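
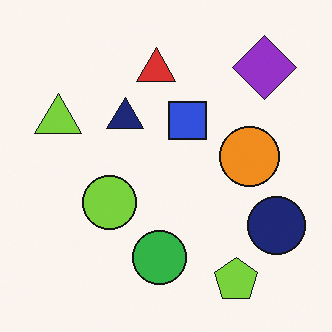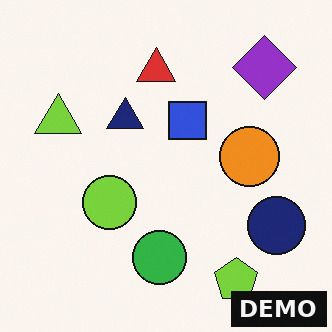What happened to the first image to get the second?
The second image is the first watermarked with the text "DEMO" in the lower-right corner.

A dark label reading "DEMO" appears in the lower-right corner.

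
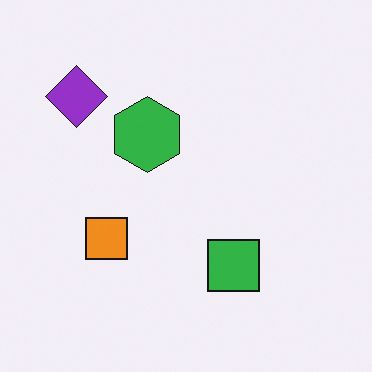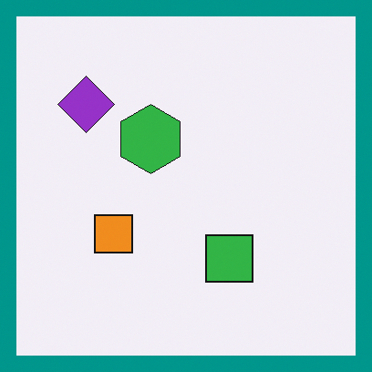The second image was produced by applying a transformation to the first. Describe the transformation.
It was framed with a teal border.

A solid teal frame runs around the edge of the second image, with the content slightly shrunk inside it.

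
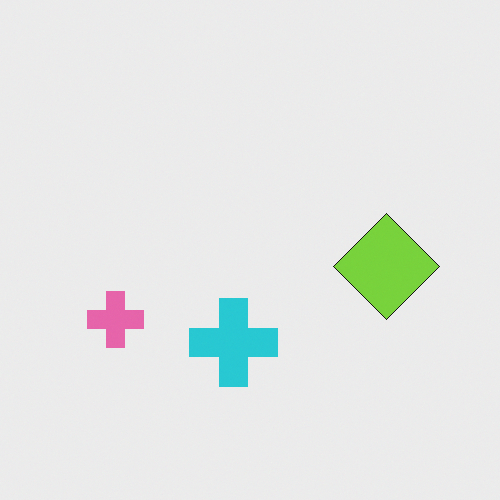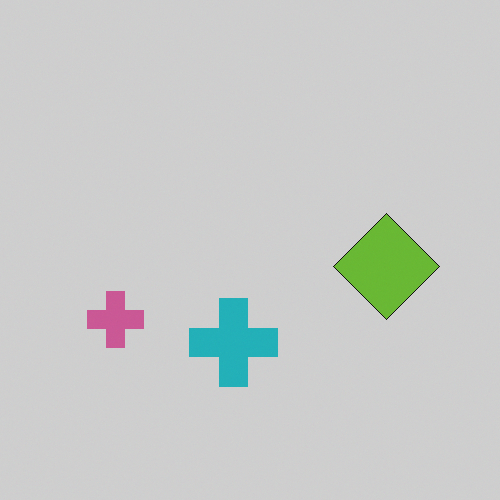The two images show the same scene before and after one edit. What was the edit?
Darkened a little.

Every pixel — background and shapes alike — is uniformly darkened.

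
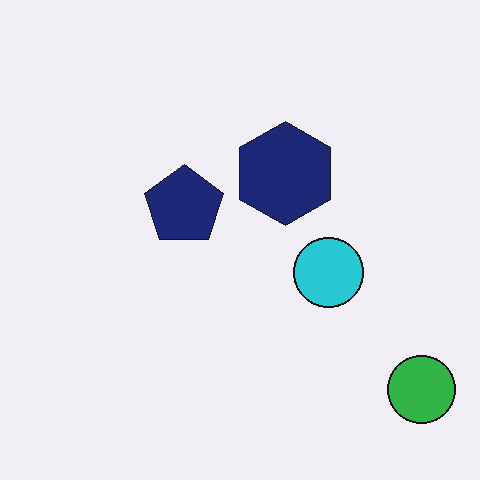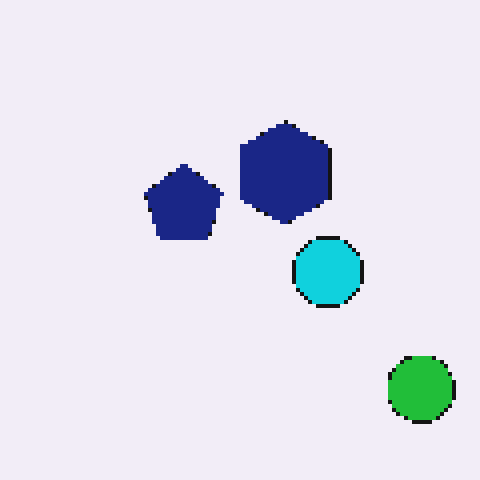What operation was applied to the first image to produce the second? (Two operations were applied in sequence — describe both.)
Mildly pixelated, then slightly oversaturated.

Shapes are reduced to large square blocks; fine edges and outlines are lost — a downscale-then-upscale (mosaic) effect. All colors are more vivid — a global saturation change.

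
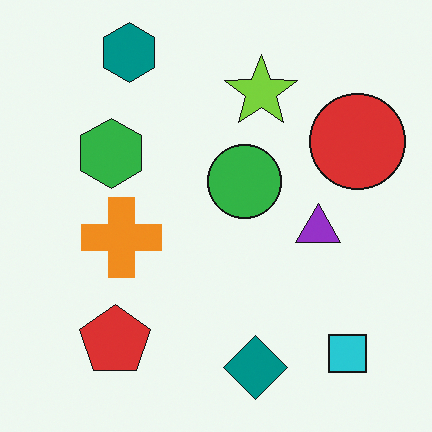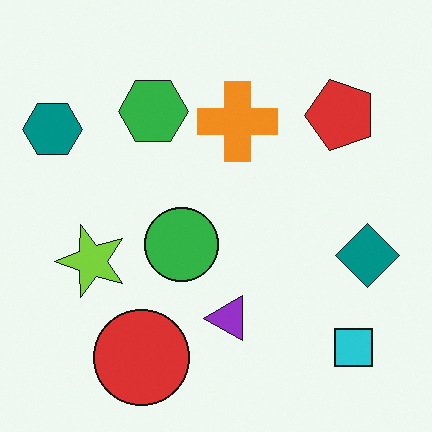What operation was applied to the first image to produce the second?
It was transposed (reflected across the top-left ↔ bottom-right diagonal).

Shapes have swapped their row and column positions — what was in the top-right is now in the bottom-left — a diagonal reflection.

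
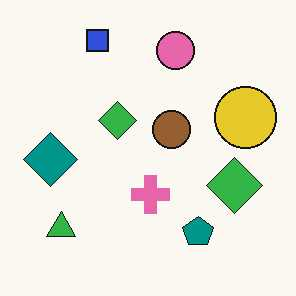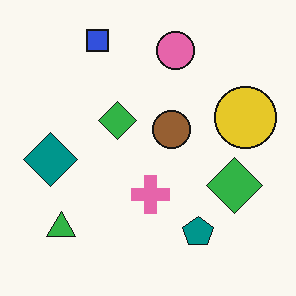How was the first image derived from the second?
The first image is the second given moderate JPEG compression.

Blocky 8×8 compression artifacts appear around shape edges and the flat background shows ringing — characteristic JPEG degradation.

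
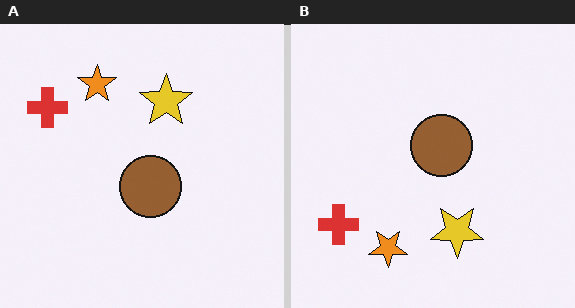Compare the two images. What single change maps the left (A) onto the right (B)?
It was flipped vertically (top ↔ bottom).

The orange star is in the top of the left (A) image and the bottom of the right (B) — shapes on opposite sides of the horizontal midline have swapped in a mirror flip.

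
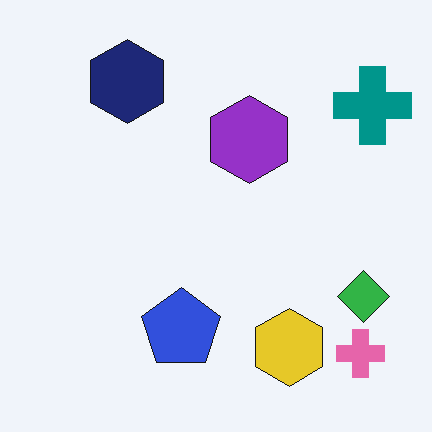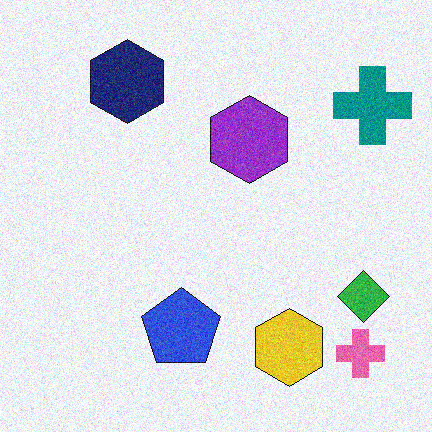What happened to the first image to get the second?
The transformation is: degraded with moderate additive noise.

Random speckle covers the whole image, including the flat background.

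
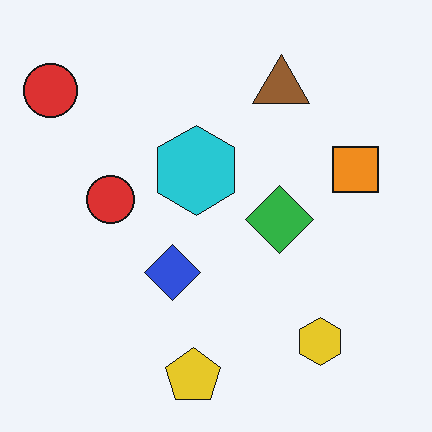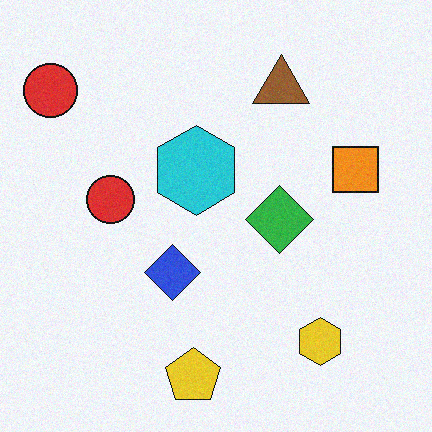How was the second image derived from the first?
The second image is the first degraded with a light layer of grain.

Random speckle covers the whole image, including the flat background.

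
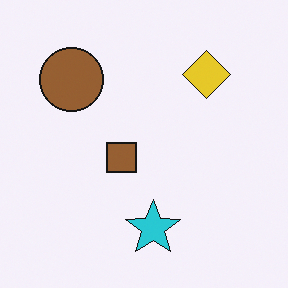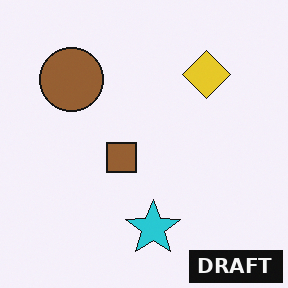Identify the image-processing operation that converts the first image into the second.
The transformation is: watermarked with the text "DRAFT" in the lower-right corner.

A dark label reading "DRAFT" appears in the lower-right corner.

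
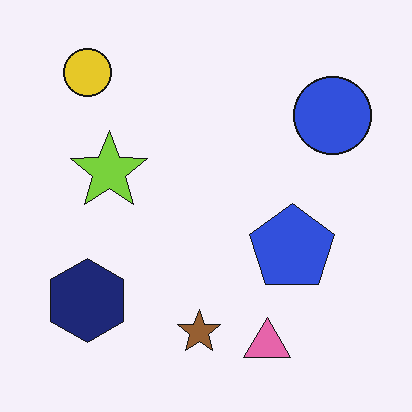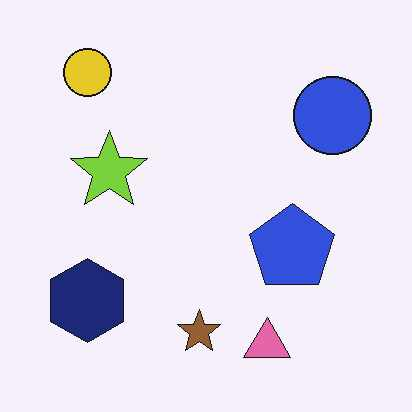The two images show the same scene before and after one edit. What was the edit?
The transformation is: JPEG-compressed with visible artifacts.

Blocky 8×8 compression artifacts appear around shape edges and the flat background shows ringing — characteristic JPEG degradation.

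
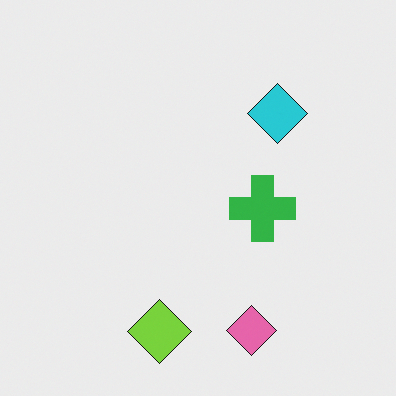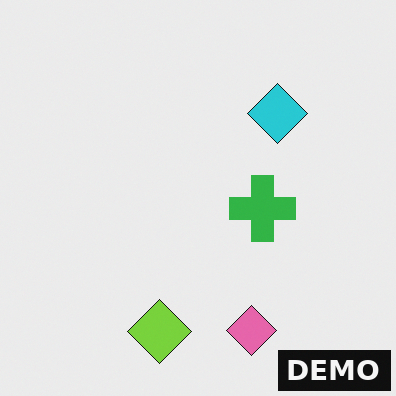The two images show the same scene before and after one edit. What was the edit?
The transformation is: watermarked with the text "DEMO" in the lower-right corner.

A dark label reading "DEMO" appears in the lower-right corner.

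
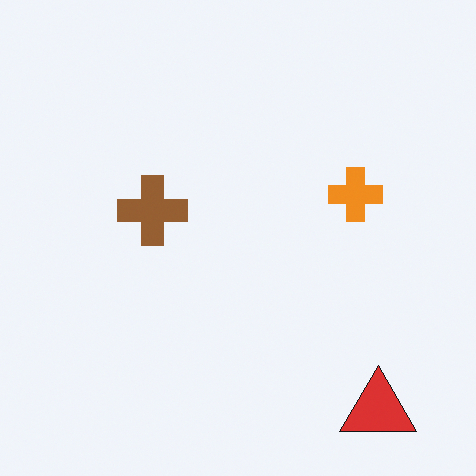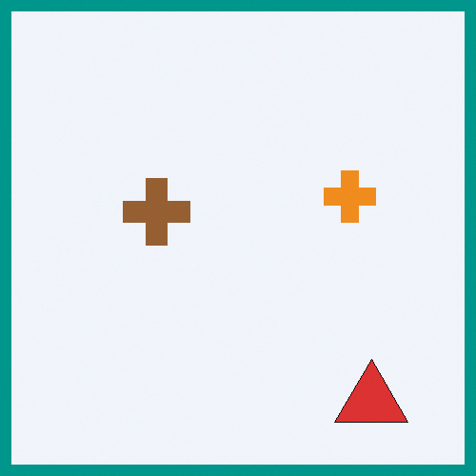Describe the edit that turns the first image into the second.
The second image is the first framed with a teal border.

A solid teal frame runs around the edge of the second image, with the content slightly shrunk inside it.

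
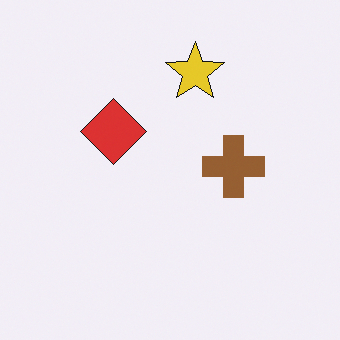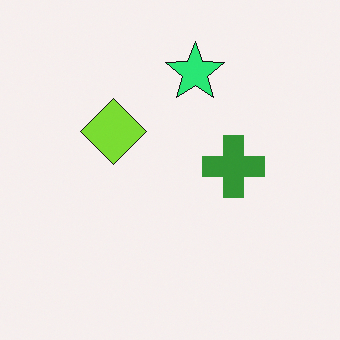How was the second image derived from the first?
The transformation is: hue-shifted noticeably.

Every shape's color has rotated by the same amount around the hue wheel — a uniform hue shift.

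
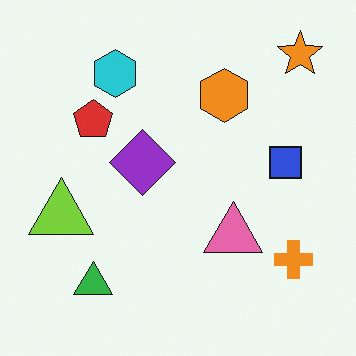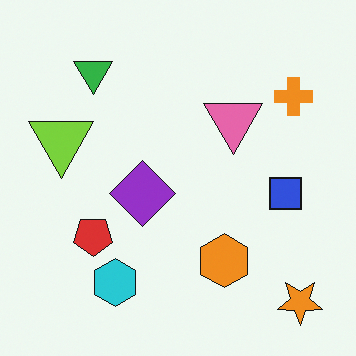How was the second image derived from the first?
The transformation is: flipped vertically (top ↔ bottom).

The orange star is in the top-right of the first image and the bottom-right of the second — shapes on opposite sides of the horizontal midline have swapped in a mirror flip.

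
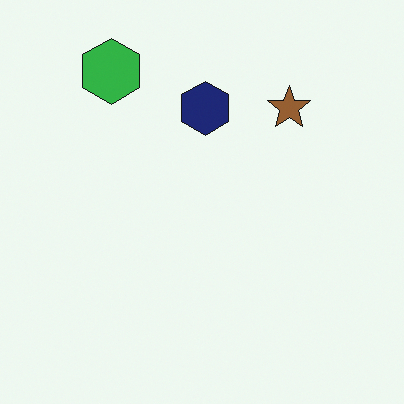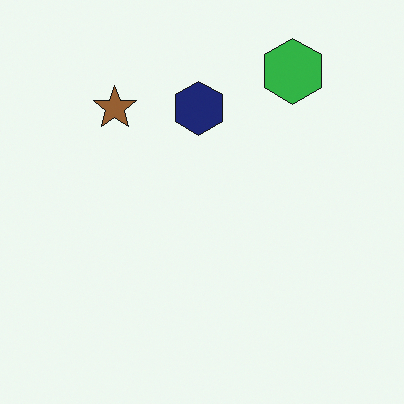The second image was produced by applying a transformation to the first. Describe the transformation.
The transformation is: flipped horizontally (left ↔ right).

The green hexagon is in the top-left of the first image and the top-right of the second — shapes on opposite sides of the vertical midline have swapped in a mirror flip.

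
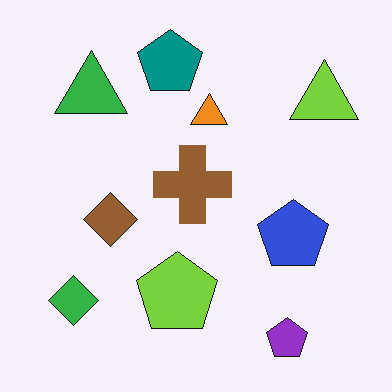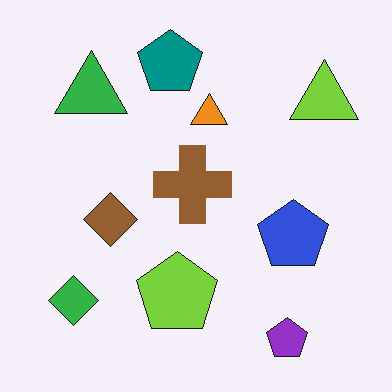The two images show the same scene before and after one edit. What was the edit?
JPEG-compressed with visible artifacts.

Blocky 8×8 compression artifacts appear around shape edges and the flat background shows ringing — characteristic JPEG degradation.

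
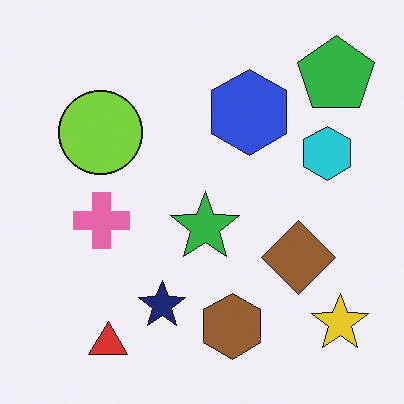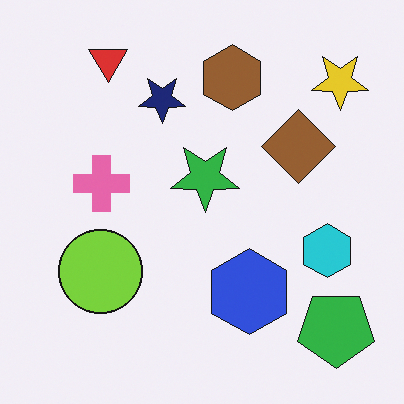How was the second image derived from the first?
The transformation is: flipped vertically (top ↔ bottom).

The red triangle is in the bottom-left of the first image and the top-left of the second — shapes on opposite sides of the horizontal midline have swapped in a mirror flip.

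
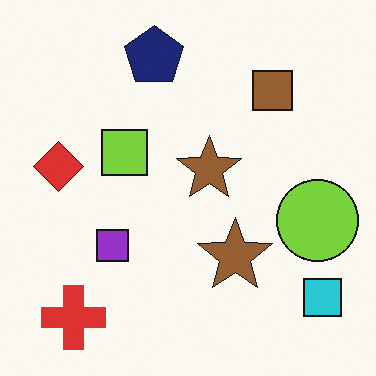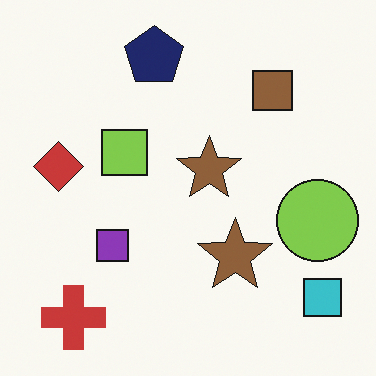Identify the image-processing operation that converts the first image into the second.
The image was slightly desaturated.

All colors are more muted and greyish — a global saturation change.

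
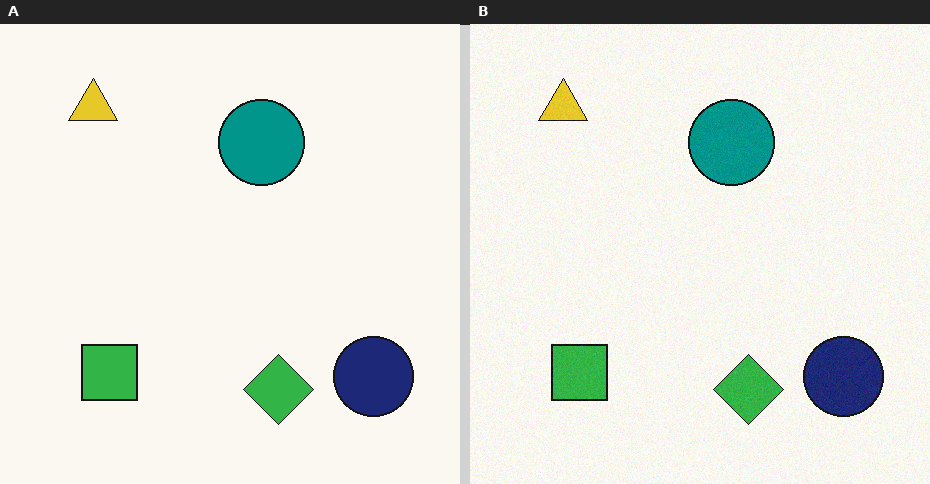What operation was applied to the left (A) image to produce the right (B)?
Degraded with a light layer of grain.

Random speckle covers the whole image, including the flat background.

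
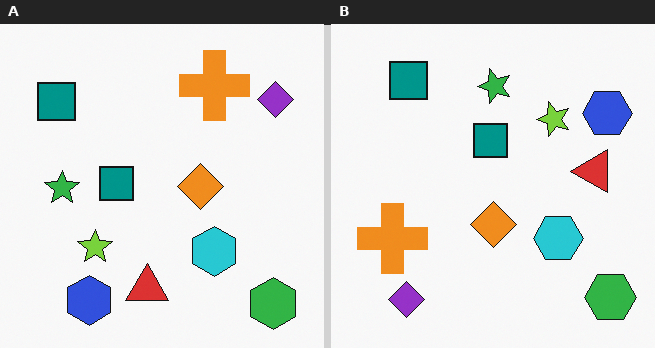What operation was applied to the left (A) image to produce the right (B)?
Transposed (reflected across the top-left ↔ bottom-right diagonal).

Shapes have swapped their row and column positions — what was in the top-right is now in the bottom-left — a diagonal reflection.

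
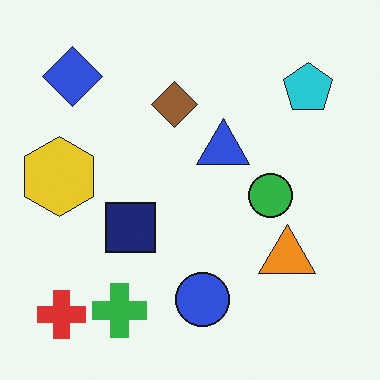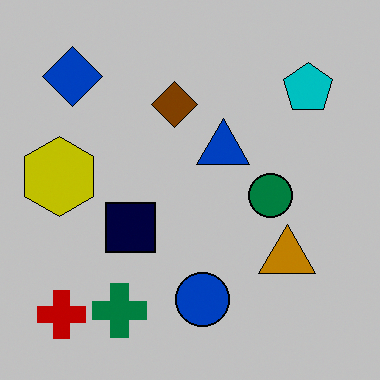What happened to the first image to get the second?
This is the original image heavily posterized to just a handful of flat colors.

Each flat color has snapped to a coarser quantized level — most visibly, the near-white background has dropped to a flat grey.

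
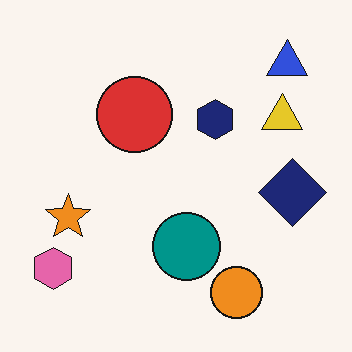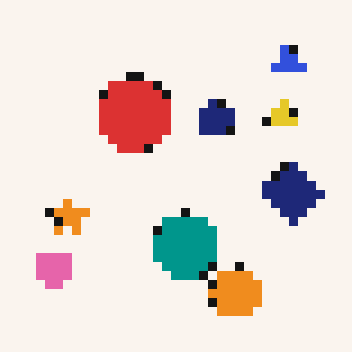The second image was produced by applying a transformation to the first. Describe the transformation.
The second image is the first coarsely pixelated.

Shapes are reduced to large square blocks; fine edges and outlines are lost — a downscale-then-upscale (mosaic) effect.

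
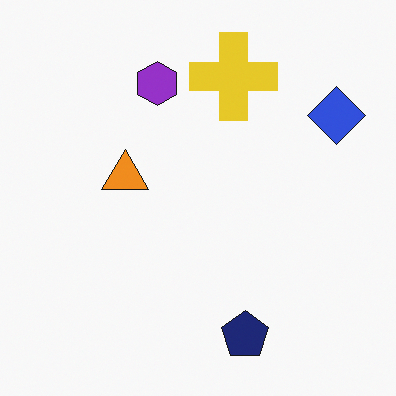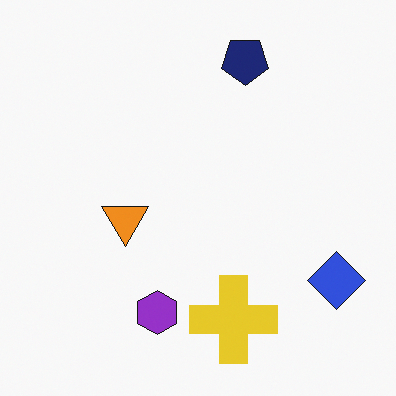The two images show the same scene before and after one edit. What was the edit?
The second image is the first flipped vertically (top ↔ bottom).

The navy pentagon is in the bottom of the first image and the top of the second — shapes on opposite sides of the horizontal midline have swapped in a mirror flip.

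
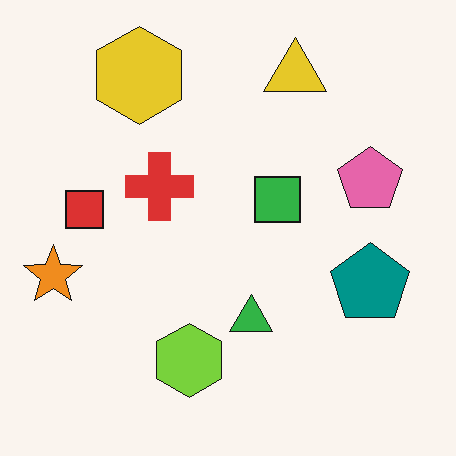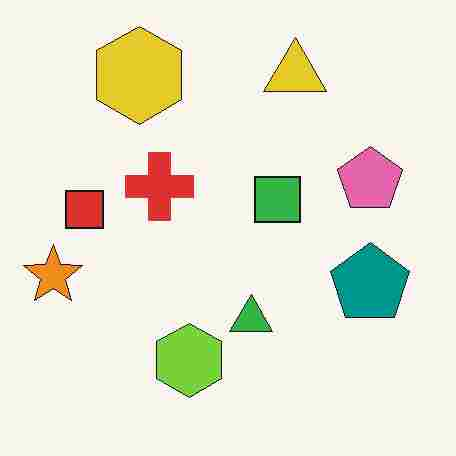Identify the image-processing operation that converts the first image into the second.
This is the original image degraded with heavy JPEG compression.

Blocky 8×8 compression artifacts appear around shape edges and the flat background shows ringing — characteristic JPEG degradation.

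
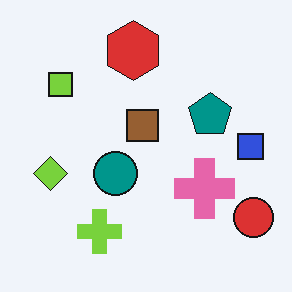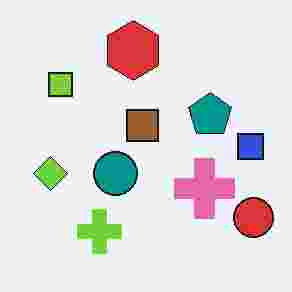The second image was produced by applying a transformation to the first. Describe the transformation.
This is the original image degraded with heavy JPEG compression.

Blocky 8×8 compression artifacts appear around shape edges and the flat background shows ringing — characteristic JPEG degradation.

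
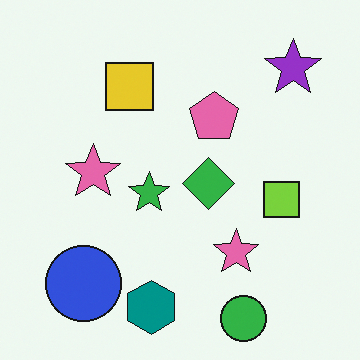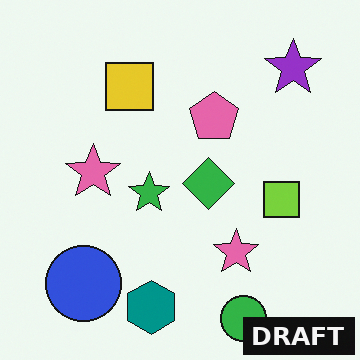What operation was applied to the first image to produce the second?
This is the original image watermarked with the text "DRAFT" in the lower-right corner.

A dark label reading "DRAFT" appears in the lower-right corner.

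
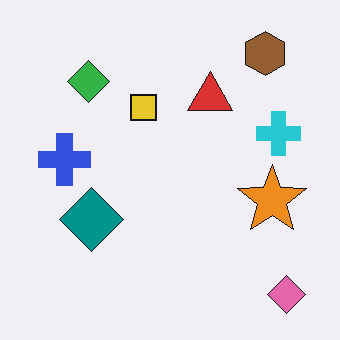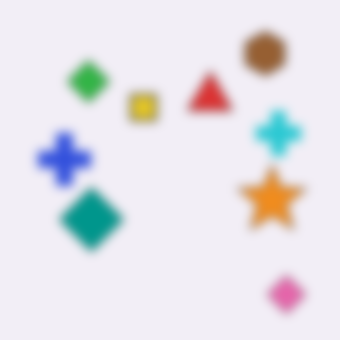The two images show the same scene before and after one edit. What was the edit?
The image was heavily blurred.

Shape edges and outlines are uniformly softened across the whole image.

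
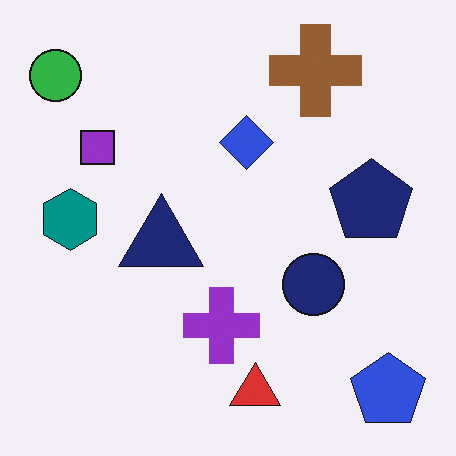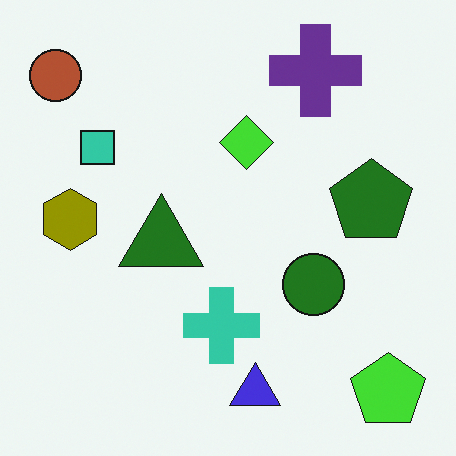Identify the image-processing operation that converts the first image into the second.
The image was hue-shifted by a large amount.

Every shape's color has rotated by the same amount around the hue wheel — a uniform hue shift.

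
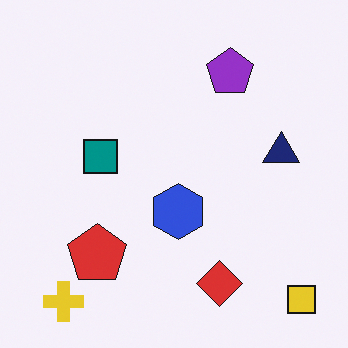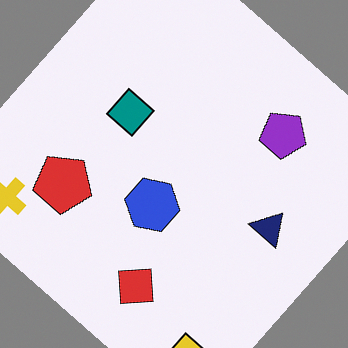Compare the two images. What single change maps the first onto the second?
The transformation is: rotated clockwise by a large amount — several tens of degrees.

Every shape is tilted by the same angle and the image corners show triangular fill wedges — a whole-image rotation by a non-right angle.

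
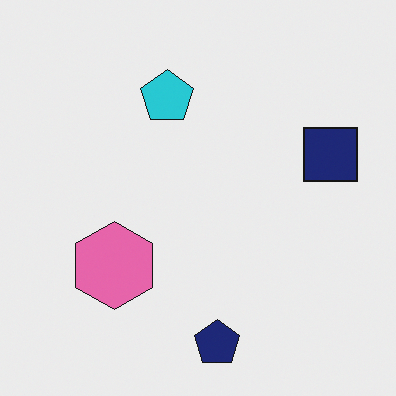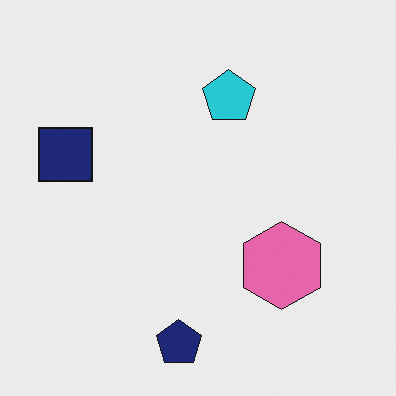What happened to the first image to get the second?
This is the original image flipped horizontally (left ↔ right).

The navy square is in the right of the first image and the left of the second — shapes on opposite sides of the vertical midline have swapped in a mirror flip.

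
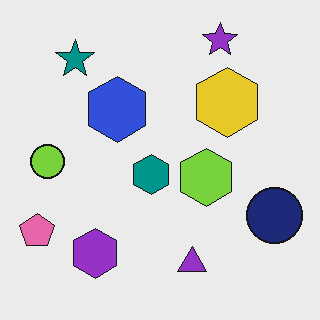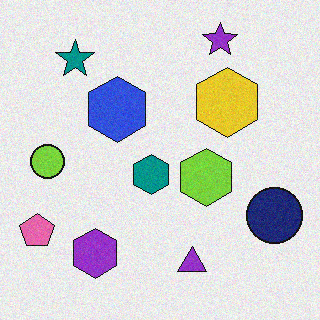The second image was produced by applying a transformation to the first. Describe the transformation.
The image was degraded with light additive noise.

Random speckle covers the whole image, including the flat background.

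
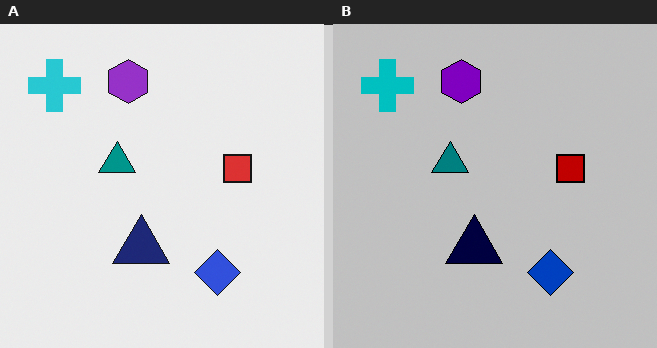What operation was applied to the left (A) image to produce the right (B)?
The transformation is: heavily posterized to just a handful of flat colors.

Each flat color has snapped to a coarser quantized level — most visibly, the near-white background has dropped to a flat grey.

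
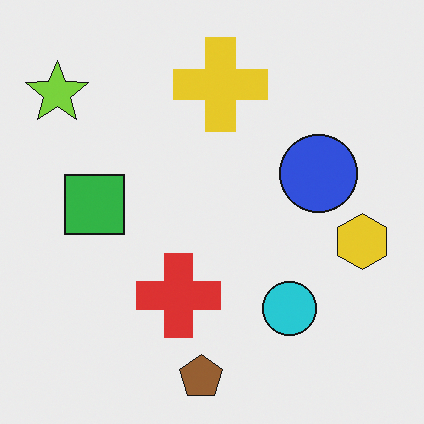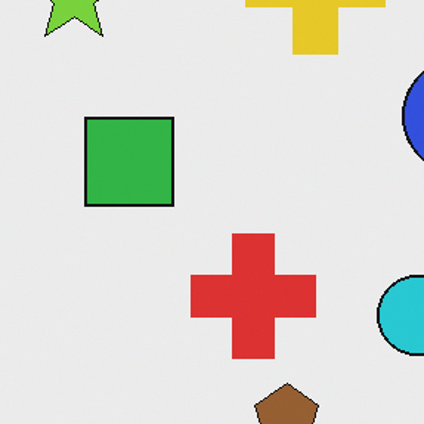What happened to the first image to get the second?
It was cropped to a modestly smaller region and rescaled.

The visible shapes are larger and the field of view is narrower; shapes near the original edges may be partly or wholly outside the frame — a crop-and-rescale.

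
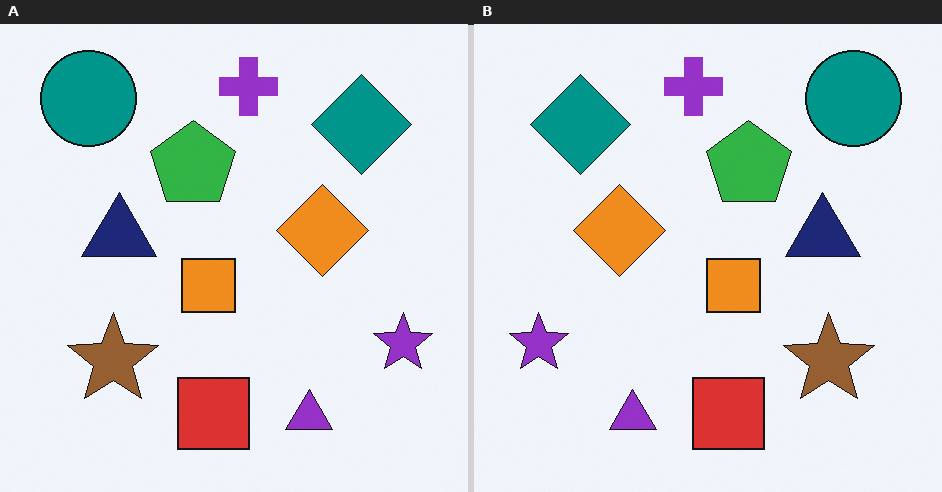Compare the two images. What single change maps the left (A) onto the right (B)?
The image was flipped horizontally (left ↔ right).

The purple star is in the bottom-right of the left (A) image and the bottom-left of the right (B) — shapes on opposite sides of the vertical midline have swapped in a mirror flip.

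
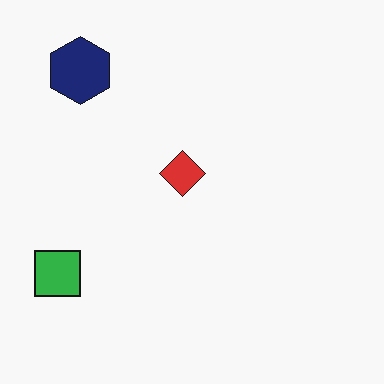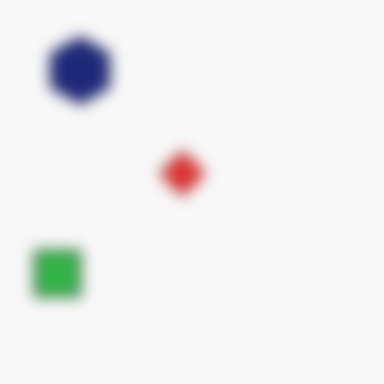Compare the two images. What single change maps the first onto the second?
It was heavily blurred.

Shape edges and outlines are uniformly softened across the whole image.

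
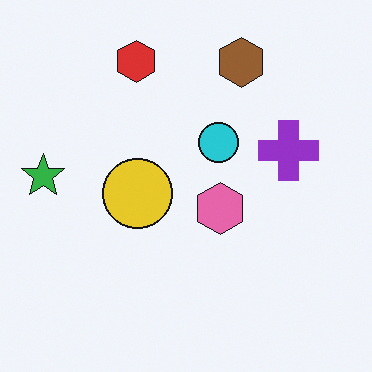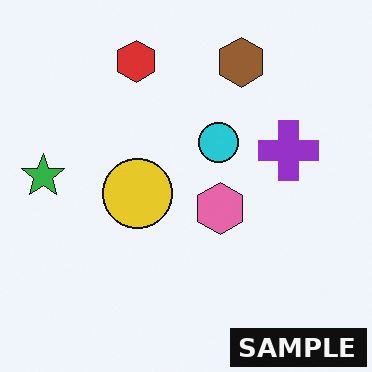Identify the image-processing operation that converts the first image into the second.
The image was watermarked with the text "SAMPLE" in the lower-right corner.

A dark label reading "SAMPLE" appears in the lower-right corner.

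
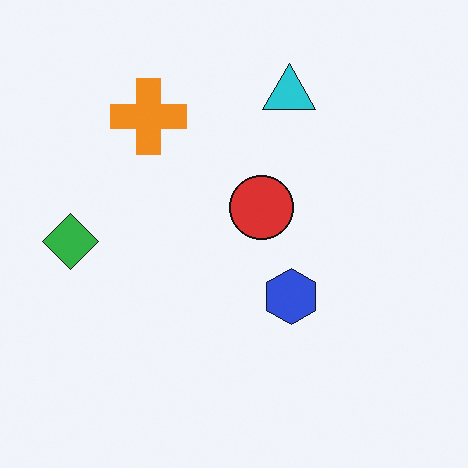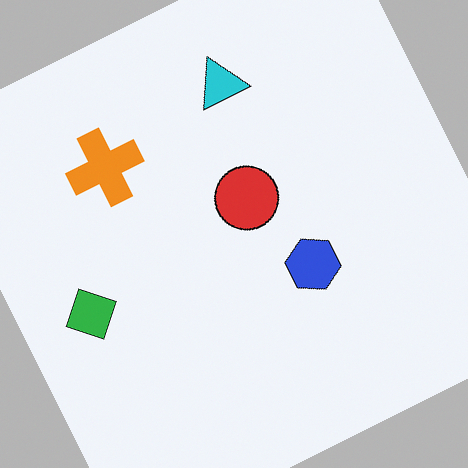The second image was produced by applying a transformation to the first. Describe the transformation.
This is the original image rotated counter-clockwise by a moderate amount.

Every shape is tilted by the same angle and the image corners show triangular fill wedges — a whole-image rotation by a non-right angle.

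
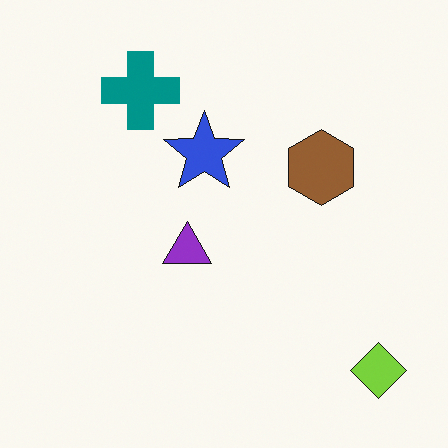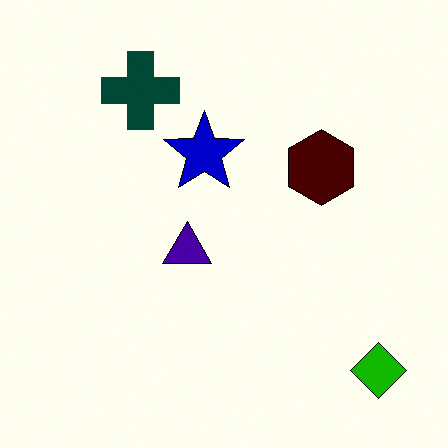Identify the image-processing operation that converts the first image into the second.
The second image is the first given much higher contrast.

Tones are pushed away from mid-grey across the whole image — a global contrast change.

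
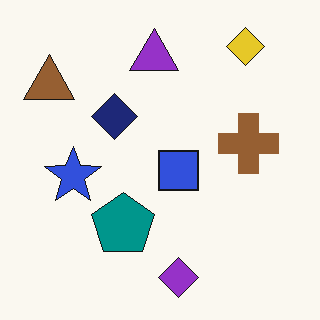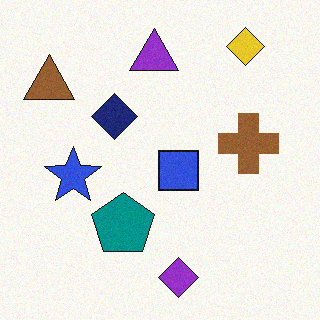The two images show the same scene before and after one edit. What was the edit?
The second image is the first degraded with light additive noise.

Random speckle covers the whole image, including the flat background.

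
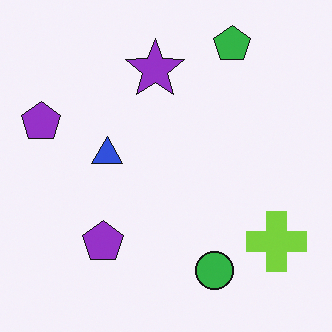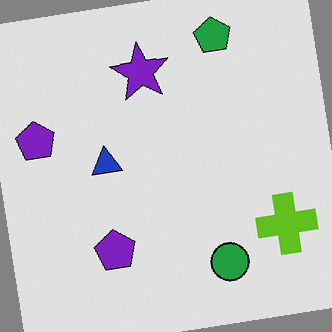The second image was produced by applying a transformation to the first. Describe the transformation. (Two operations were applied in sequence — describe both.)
The image was moderately posterized, then rotated counter-clockwise by a small amount.

Each flat color has snapped to a coarser quantized level — most visibly, the near-white background has dropped to a flat grey. Every shape is tilted by the same angle and the image corners show triangular fill wedges — a whole-image rotation by a non-right angle.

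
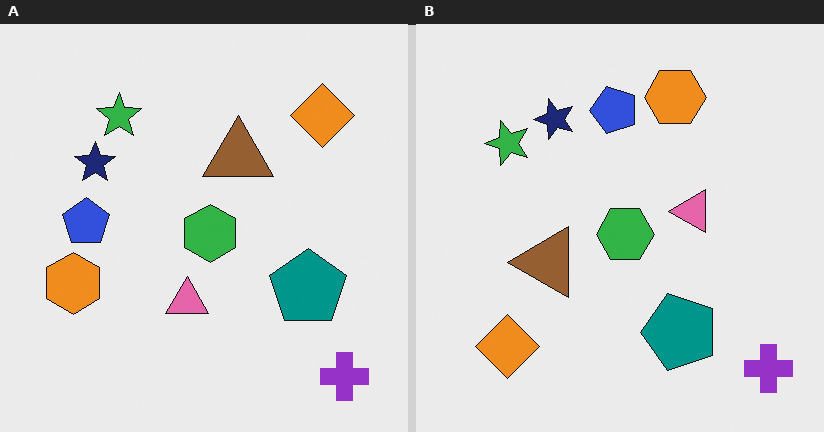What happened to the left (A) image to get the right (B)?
The image was transposed (reflected across the top-left ↔ bottom-right diagonal).

Shapes have swapped their row and column positions — what was in the top-right is now in the bottom-left — a diagonal reflection.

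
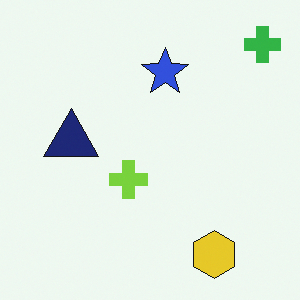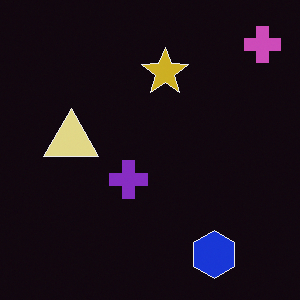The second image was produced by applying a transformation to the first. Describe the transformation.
The image was color-inverted (negative).

The light background has become dark and every shape's color is its complement — a photographic negative.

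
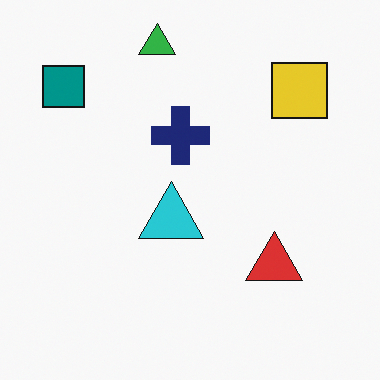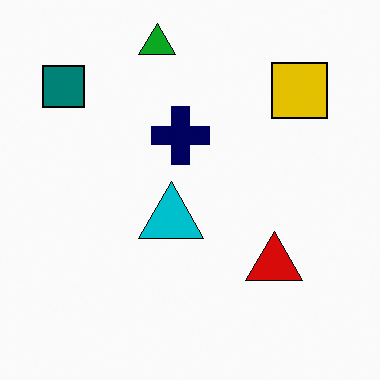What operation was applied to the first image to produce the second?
The image was given slightly increased contrast.

Tones are pushed away from mid-grey across the whole image — a global contrast change.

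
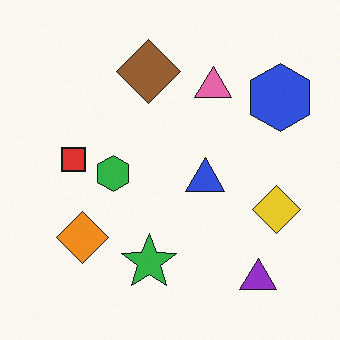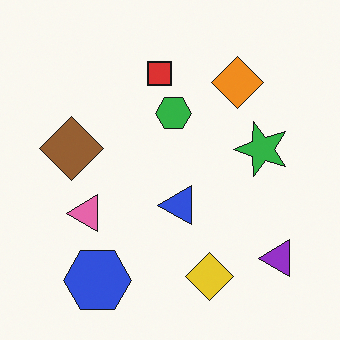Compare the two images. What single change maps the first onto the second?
The second image is the first transposed (reflected across the top-left ↔ bottom-right diagonal).

Shapes have swapped their row and column positions — what was in the top-right is now in the bottom-left — a diagonal reflection.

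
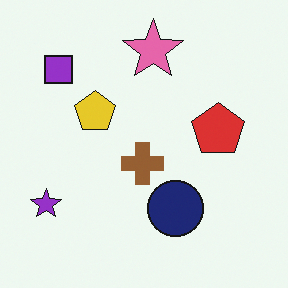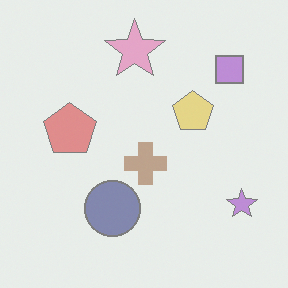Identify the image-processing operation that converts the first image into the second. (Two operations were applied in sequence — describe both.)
It was given much lower contrast, then flipped horizontally (left ↔ right).

Tones are pushed toward mid-grey across the whole image — a global contrast change. The purple star is in the bottom-left of the first image and the bottom-right of the second — shapes on opposite sides of the vertical midline have swapped in a mirror flip.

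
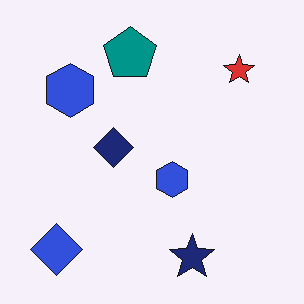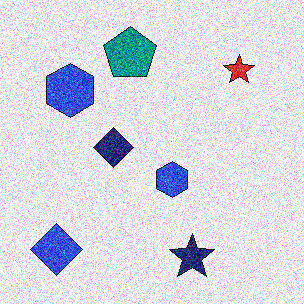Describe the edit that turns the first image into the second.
This is the original image degraded with a thick layer of grain.

Random speckle covers the whole image, including the flat background.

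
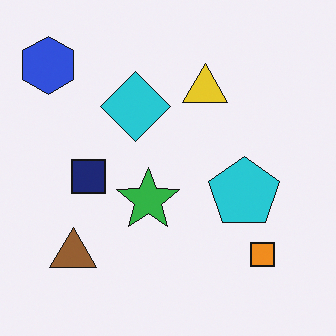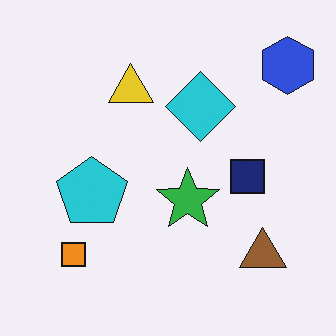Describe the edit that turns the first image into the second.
This is the original image flipped horizontally (left ↔ right).

The blue hexagon is in the top-left of the first image and the top-right of the second — shapes on opposite sides of the vertical midline have swapped in a mirror flip.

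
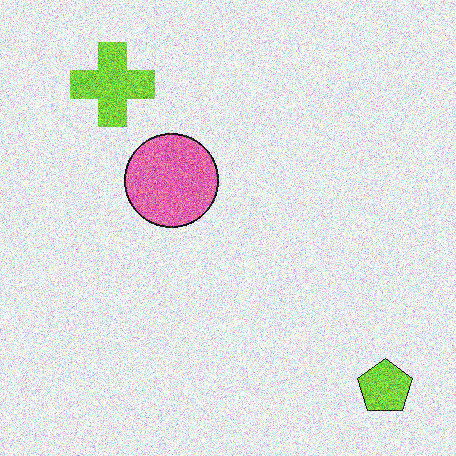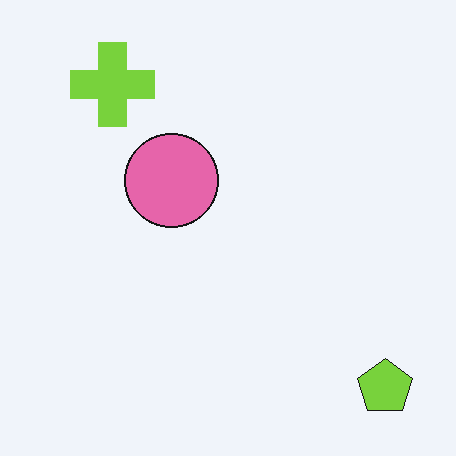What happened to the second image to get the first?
Degraded with a thick layer of grain.

Random speckle covers the whole image, including the flat background.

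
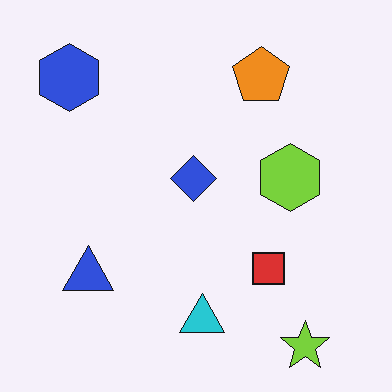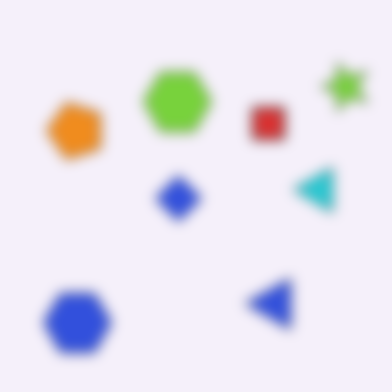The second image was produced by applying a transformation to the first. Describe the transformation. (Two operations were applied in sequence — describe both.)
The second image is the first rotated 90° counter-clockwise, then heavily blurred.

The lime star sits in the bottom-right of the first image and the top-right of the second — consistent with a whole-image 90° counter-clockwise rotation. Shape edges and outlines are uniformly softened across the whole image.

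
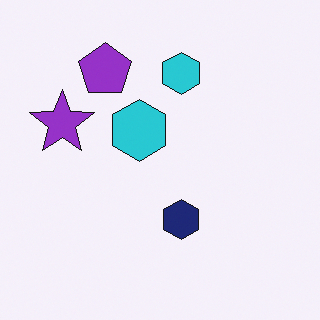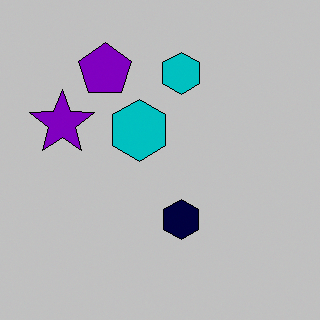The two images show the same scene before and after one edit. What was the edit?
The second image is the first aggressively posterized.

Each flat color has snapped to a coarser quantized level — most visibly, the near-white background has dropped to a flat grey.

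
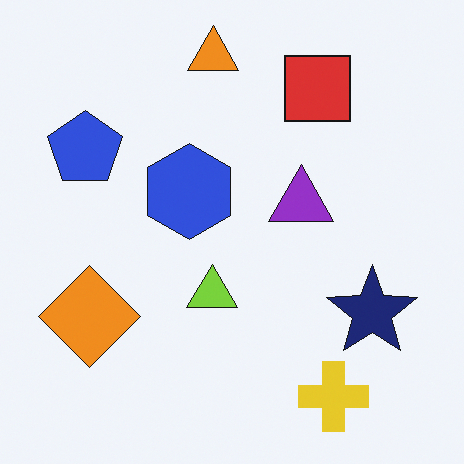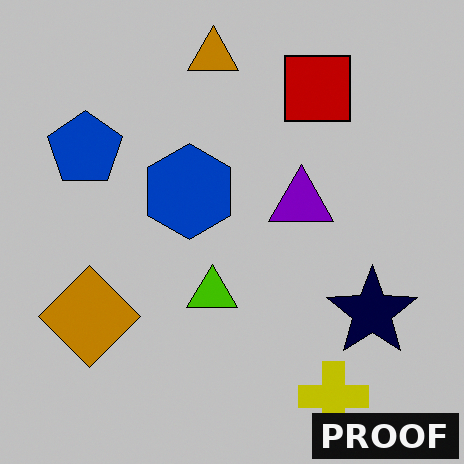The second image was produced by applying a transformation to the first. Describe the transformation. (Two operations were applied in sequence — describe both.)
This is the original image heavily posterized to just a handful of flat colors, then watermarked with the text "PROOF" in the lower-right corner.

Each flat color has snapped to a coarser quantized level — most visibly, the near-white background has dropped to a flat grey. A dark label reading "PROOF" appears in the lower-right corner.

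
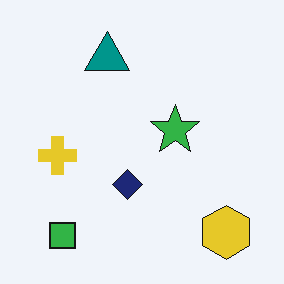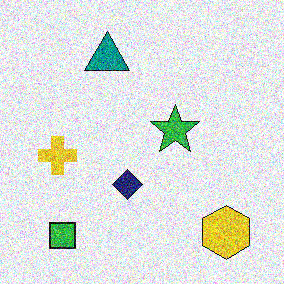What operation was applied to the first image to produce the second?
It was degraded with a thick layer of grain.

Random speckle covers the whole image, including the flat background.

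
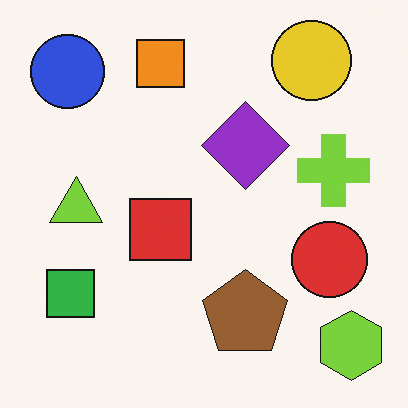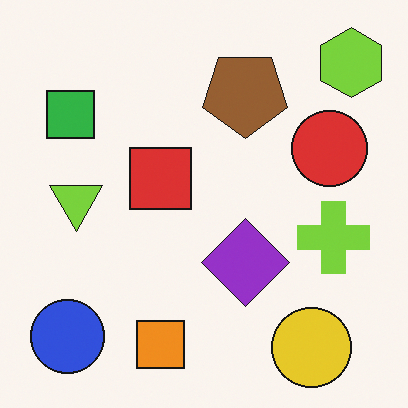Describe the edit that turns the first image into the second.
The transformation is: flipped vertically (top ↔ bottom).

The yellow circle is in the top-right of the first image and the bottom-right of the second — shapes on opposite sides of the horizontal midline have swapped in a mirror flip.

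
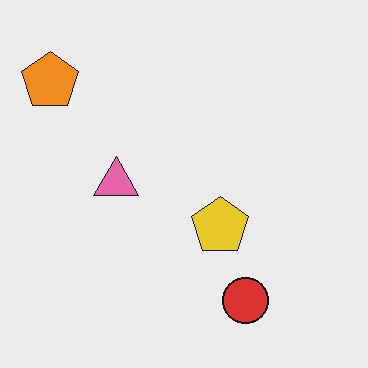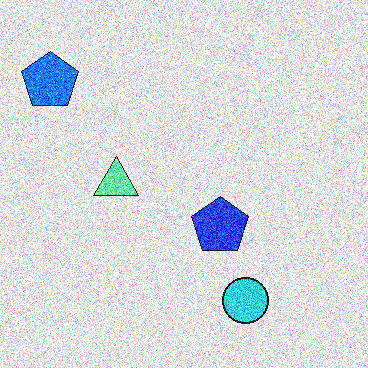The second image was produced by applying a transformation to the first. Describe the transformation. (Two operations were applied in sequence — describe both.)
The image was hue-shifted by a large amount, then degraded with a thick layer of grain.

Every shape's color has rotated by the same amount around the hue wheel — a uniform hue shift. Random speckle covers the whole image, including the flat background.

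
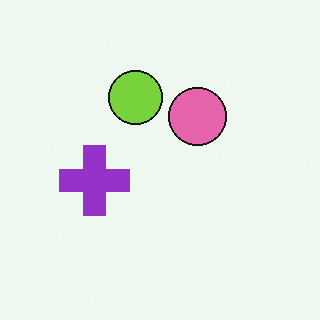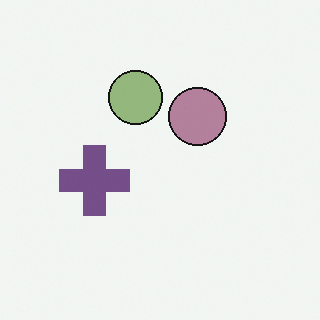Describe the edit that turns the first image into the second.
It was made much more muted (saturation change).

All colors are more muted and greyish — a global saturation change.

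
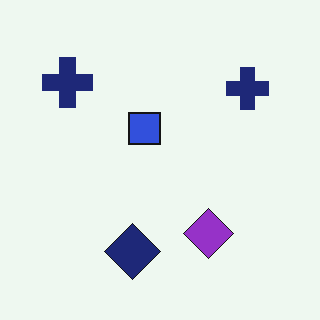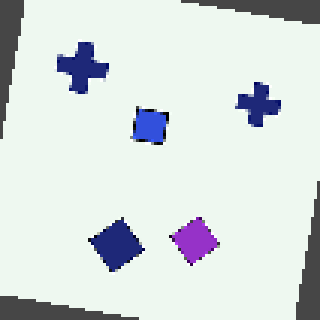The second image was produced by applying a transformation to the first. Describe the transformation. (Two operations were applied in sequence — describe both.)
It was rotated clockwise by a few degrees, then lightly pixelated (a mild mosaic effect).

Every shape is tilted by the same angle and the image corners show triangular fill wedges — a whole-image rotation by a non-right angle. Shapes are reduced to large square blocks; fine edges and outlines are lost — a downscale-then-upscale (mosaic) effect.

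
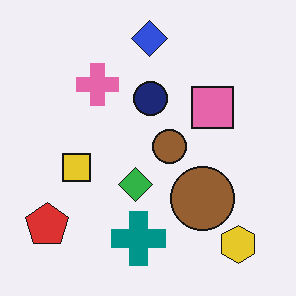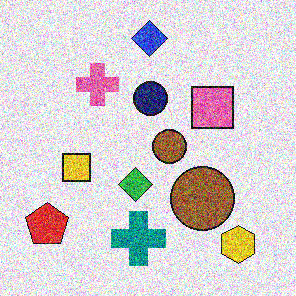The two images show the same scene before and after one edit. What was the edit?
Degraded with strong gaussian noise.

Random speckle covers the whole image, including the flat background.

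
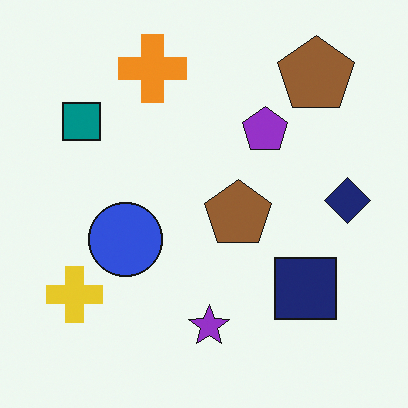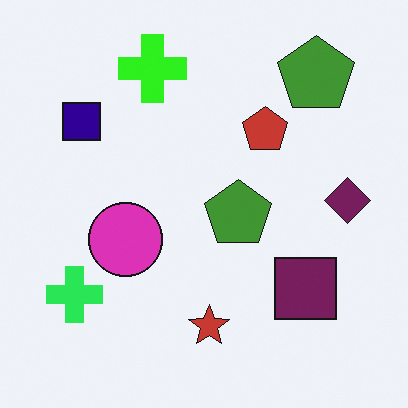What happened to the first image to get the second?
The image was hue-shifted noticeably.

Every shape's color has rotated by the same amount around the hue wheel — a uniform hue shift.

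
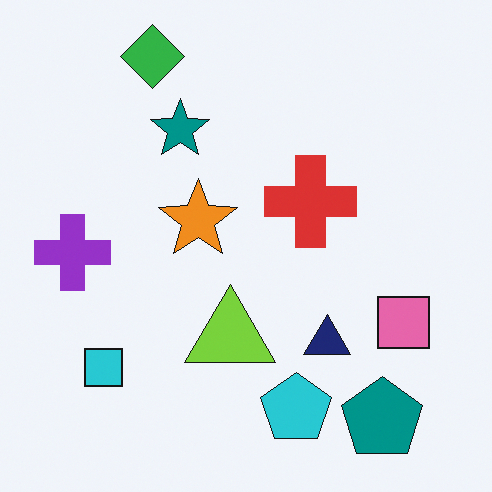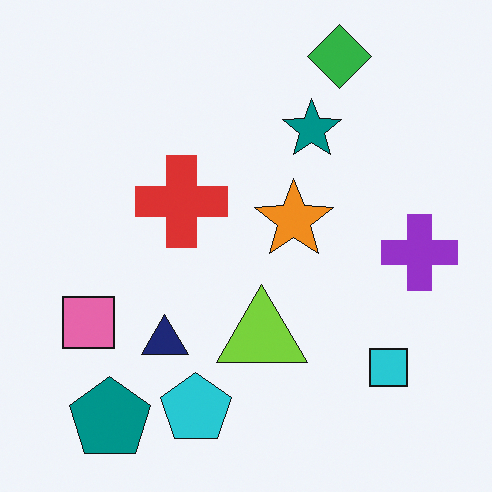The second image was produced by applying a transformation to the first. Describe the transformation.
It was flipped horizontally (left ↔ right).

The purple cross is in the left of the first image and the right of the second — shapes on opposite sides of the vertical midline have swapped in a mirror flip.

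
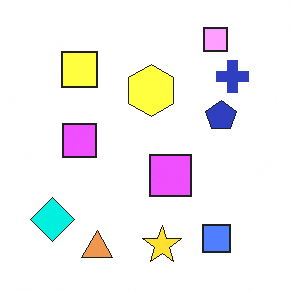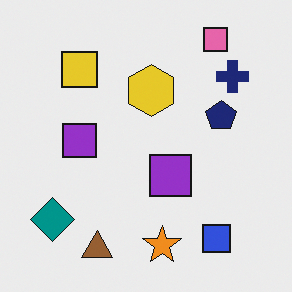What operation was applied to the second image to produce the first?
The first image is the second substantially brightened.

Every pixel — background and shapes alike — is uniformly brightened.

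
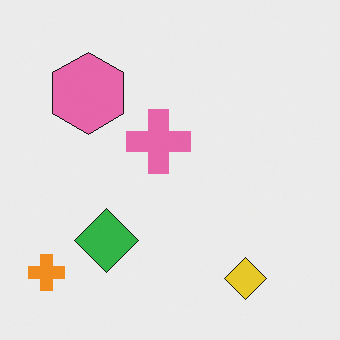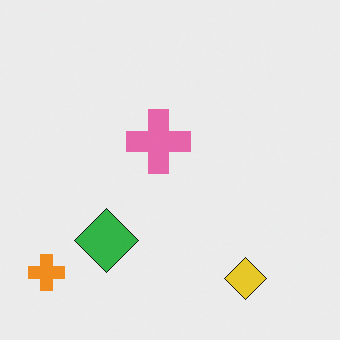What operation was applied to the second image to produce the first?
It was overlaid with an additional pink hexagon.

A pink hexagon appears in the first image that is absent from the second.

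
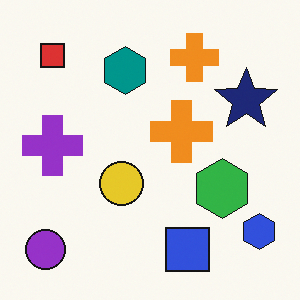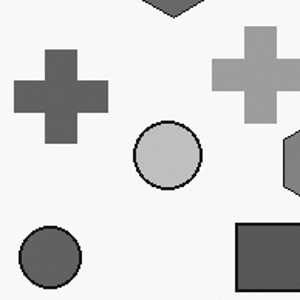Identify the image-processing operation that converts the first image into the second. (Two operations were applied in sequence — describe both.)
The second image is the first converted to grayscale, then cropped slightly and scaled back up.

All color is removed — every shape is now a shade of grey. The visible shapes are larger and the field of view is narrower; shapes near the original edges may be partly or wholly outside the frame — a crop-and-rescale.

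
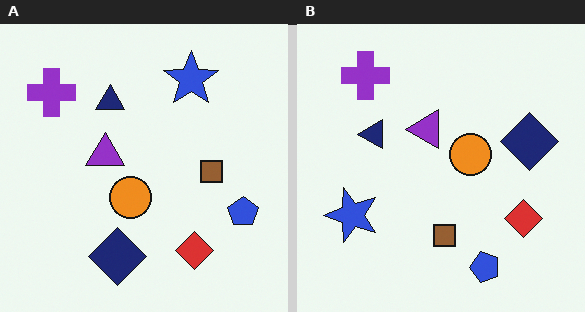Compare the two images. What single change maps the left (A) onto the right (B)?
It was transposed (reflected across the top-left ↔ bottom-right diagonal).

Shapes have swapped their row and column positions — what was in the top-right is now in the bottom-left — a diagonal reflection.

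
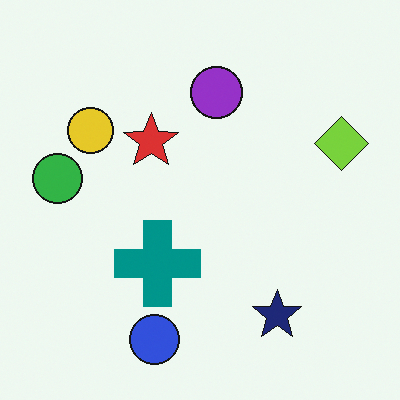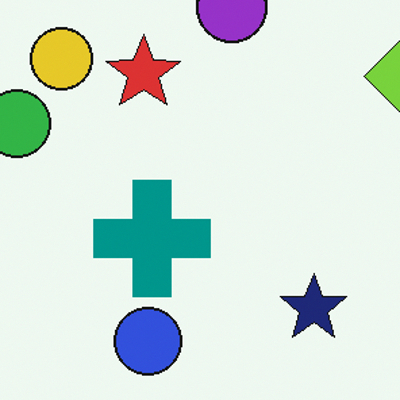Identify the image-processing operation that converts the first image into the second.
The image was cropped slightly and scaled back up.

The visible shapes are larger and the field of view is narrower; shapes near the original edges may be partly or wholly outside the frame — a crop-and-rescale.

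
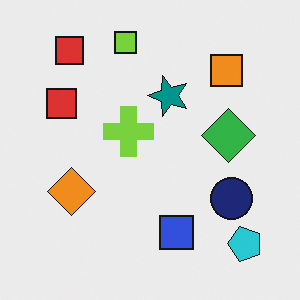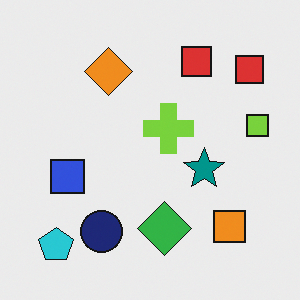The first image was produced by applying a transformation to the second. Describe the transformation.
This is the original image rotated 90° counter-clockwise.

The cyan pentagon sits in the bottom-left of the second image and the bottom-right of the first — consistent with a whole-image 90° counter-clockwise rotation.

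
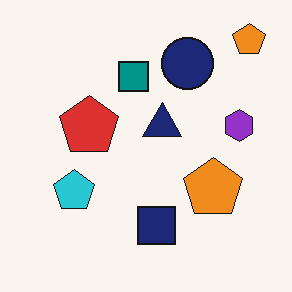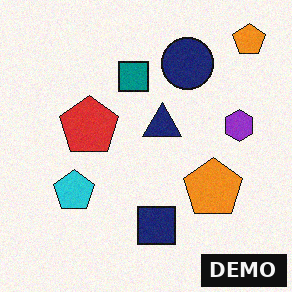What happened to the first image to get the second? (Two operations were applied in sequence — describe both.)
It was degraded with light additive noise, then watermarked with the text "DEMO" in the lower-right corner.

Random speckle covers the whole image, including the flat background. A dark label reading "DEMO" appears in the lower-right corner.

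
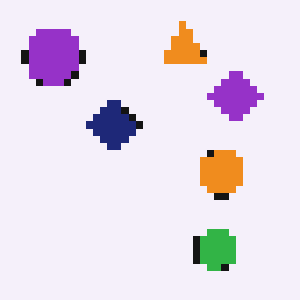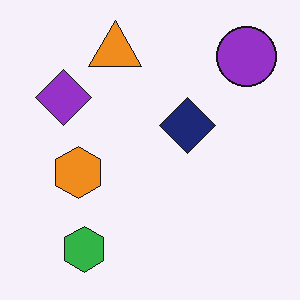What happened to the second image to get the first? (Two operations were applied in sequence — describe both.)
It was pixelated into visible square blocks, then flipped horizontally (left ↔ right).

Shapes are reduced to large square blocks; fine edges and outlines are lost — a downscale-then-upscale (mosaic) effect. The purple circle is in the top-right of the second image and the top-left of the first — shapes on opposite sides of the vertical midline have swapped in a mirror flip.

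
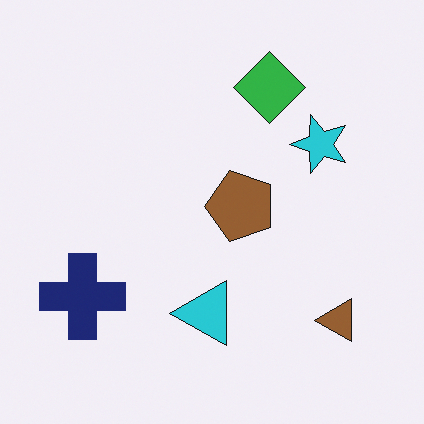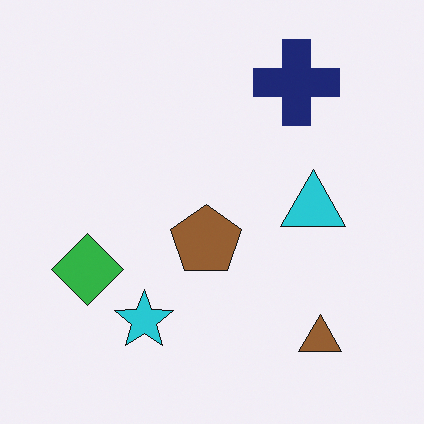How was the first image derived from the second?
Transposed (reflected across the top-left ↔ bottom-right diagonal).

Shapes have swapped their row and column positions — what was in the top-right is now in the bottom-left — a diagonal reflection.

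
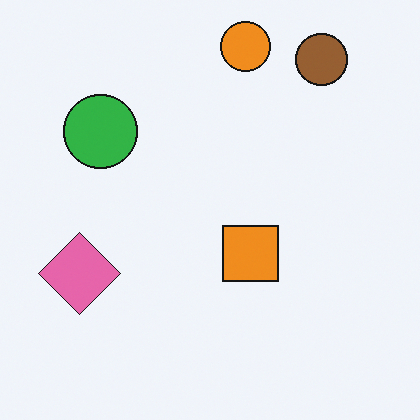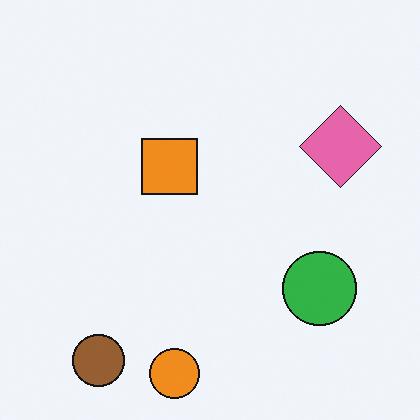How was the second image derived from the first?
It was rotated 180°.

The brown circle sits in the top-right of the first image and the bottom-left of the second — consistent with a whole-image 180° rotation.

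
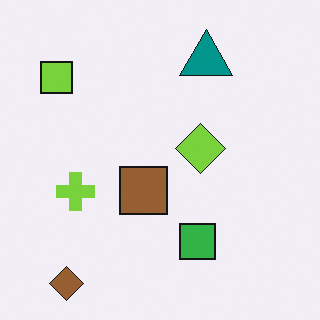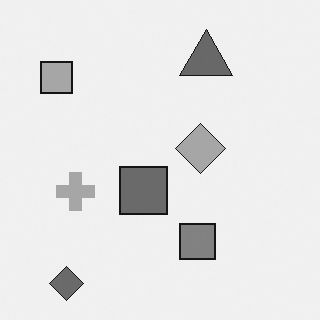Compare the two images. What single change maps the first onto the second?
The second image is the first converted to grayscale.

All color is removed — every shape is now a shade of grey.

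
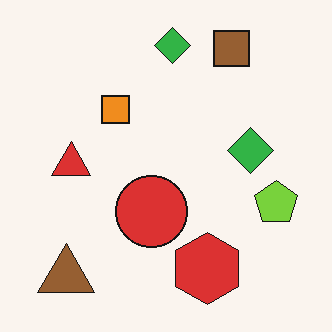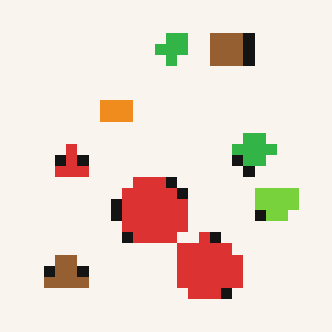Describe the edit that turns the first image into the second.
This is the original image heavily pixelated into large blocks.

Shapes are reduced to large square blocks; fine edges and outlines are lost — a downscale-then-upscale (mosaic) effect.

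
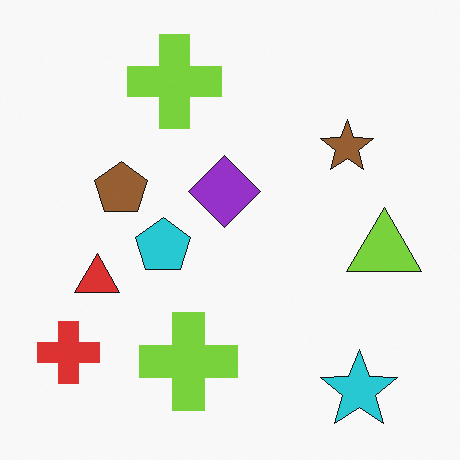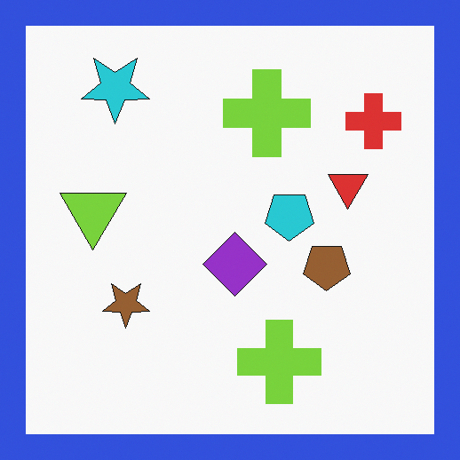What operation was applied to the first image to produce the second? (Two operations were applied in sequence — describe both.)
The second image is the first rotated 180°, then framed with a blue border.

The cyan star sits in the bottom-right of the first image and the top-left of the second — consistent with a whole-image 180° rotation. A solid blue frame runs around the edge of the second image, with the content slightly shrunk inside it.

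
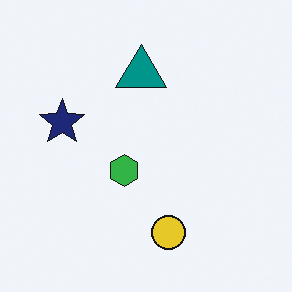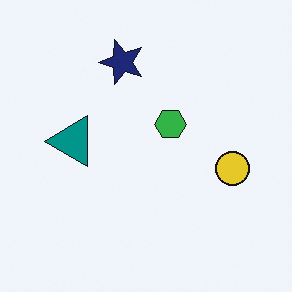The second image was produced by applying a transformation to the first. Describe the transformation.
The image was transposed (reflected across the top-left ↔ bottom-right diagonal).

Shapes have swapped their row and column positions — what was in the top-right is now in the bottom-left — a diagonal reflection.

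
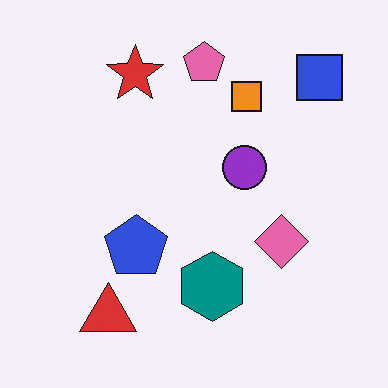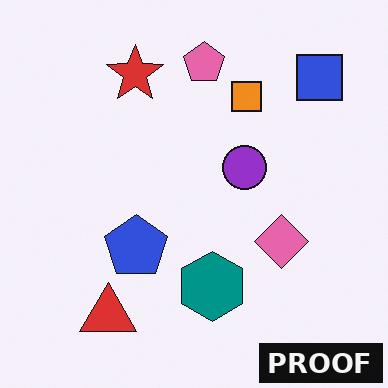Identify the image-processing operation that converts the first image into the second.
It was watermarked with the text "PROOF" in the lower-right corner.

A dark label reading "PROOF" appears in the lower-right corner.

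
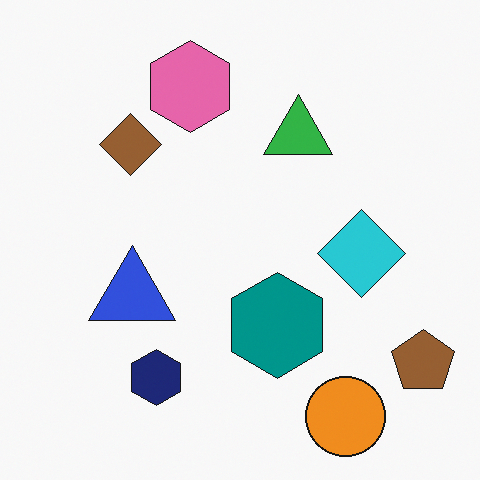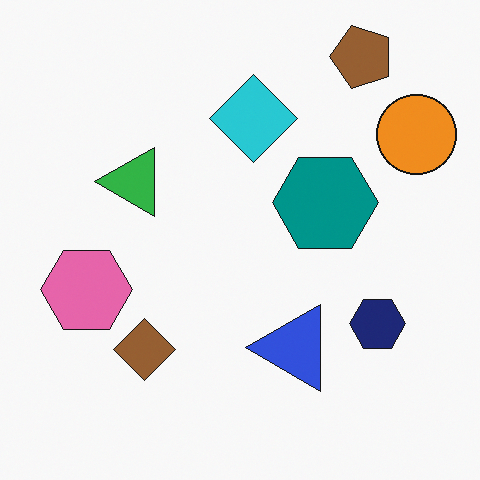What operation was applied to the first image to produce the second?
This is the original image rotated 90° counter-clockwise.

The brown pentagon sits in the bottom-right of the first image and the top-right of the second — consistent with a whole-image 90° counter-clockwise rotation.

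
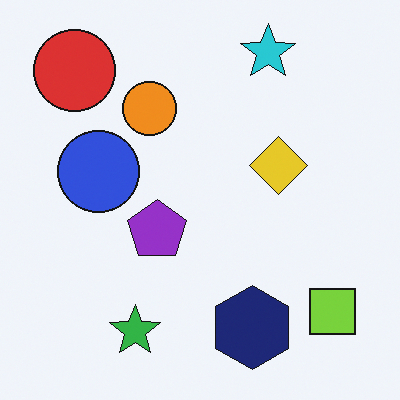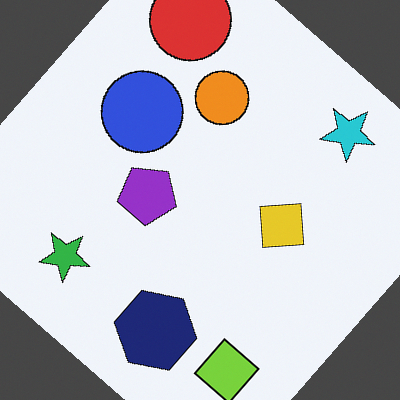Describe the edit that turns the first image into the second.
It was rotated clockwise by a large amount — several tens of degrees.

Every shape is tilted by the same angle and the image corners show triangular fill wedges — a whole-image rotation by a non-right angle.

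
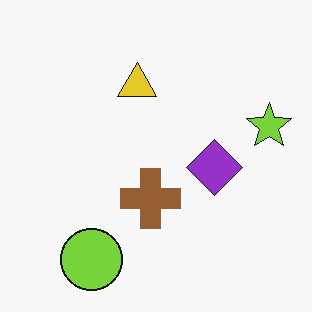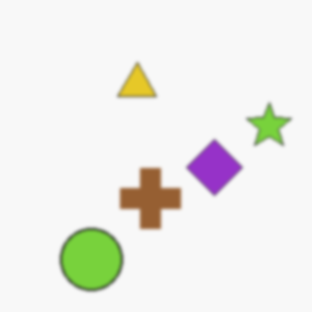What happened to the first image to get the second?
The transformation is: slightly softened.

Shape edges and outlines are uniformly softened across the whole image.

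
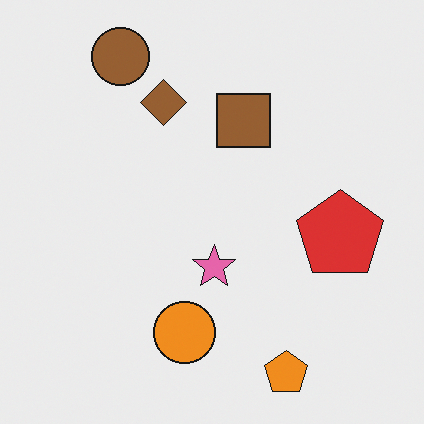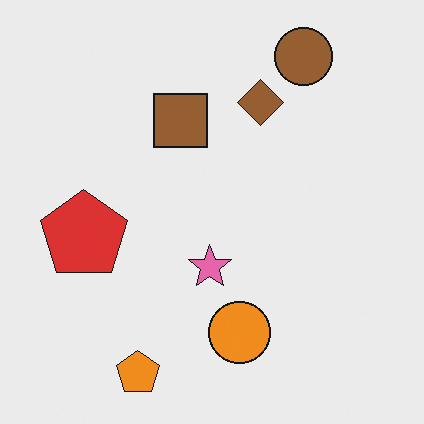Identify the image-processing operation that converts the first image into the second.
The image was flipped horizontally (left ↔ right).

The red pentagon is in the right of the first image and the left of the second — shapes on opposite sides of the vertical midline have swapped in a mirror flip.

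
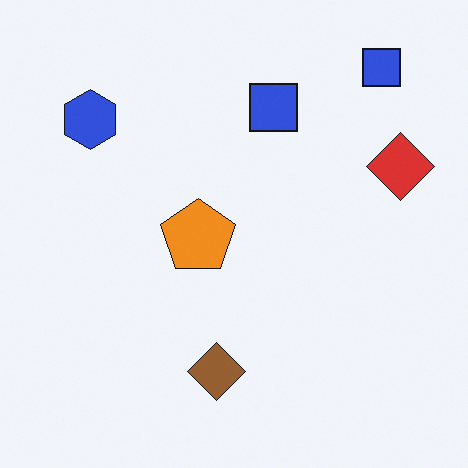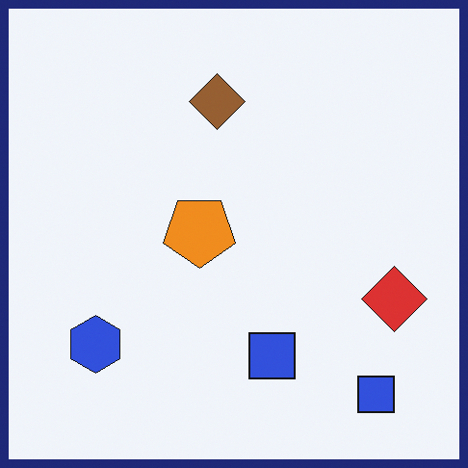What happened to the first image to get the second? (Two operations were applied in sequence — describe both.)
Flipped vertically (top ↔ bottom), then framed with a navy border.

The brown diamond is in the bottom of the first image and the top of the second — shapes on opposite sides of the horizontal midline have swapped in a mirror flip. A solid navy frame runs around the edge of the second image, with the content slightly shrunk inside it.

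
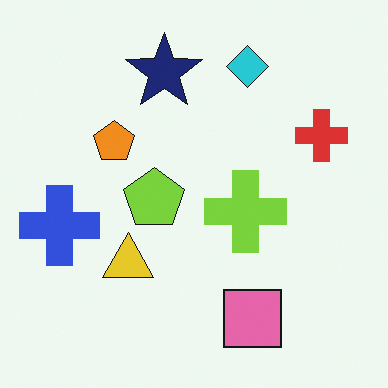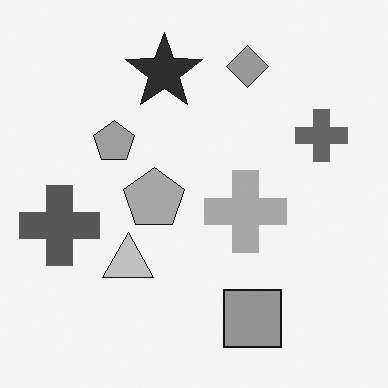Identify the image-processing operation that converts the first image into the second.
Converted to grayscale.

All color is removed — every shape is now a shade of grey.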